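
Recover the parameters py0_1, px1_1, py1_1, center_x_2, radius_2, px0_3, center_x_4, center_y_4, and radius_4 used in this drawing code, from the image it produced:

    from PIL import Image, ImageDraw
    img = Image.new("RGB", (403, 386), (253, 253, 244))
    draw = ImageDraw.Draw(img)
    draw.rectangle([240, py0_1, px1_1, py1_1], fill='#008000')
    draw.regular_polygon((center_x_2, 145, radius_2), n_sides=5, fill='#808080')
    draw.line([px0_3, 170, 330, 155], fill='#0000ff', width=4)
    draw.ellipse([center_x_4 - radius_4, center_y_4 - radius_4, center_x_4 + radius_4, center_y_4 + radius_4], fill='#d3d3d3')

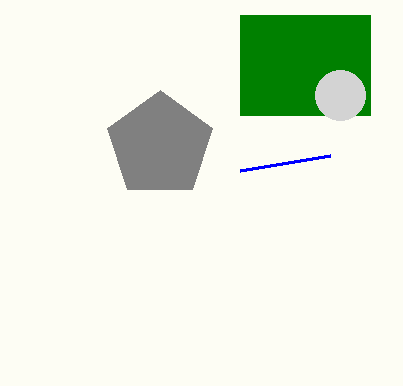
py0_1 = 15
px1_1 = 370
py1_1 = 115
center_x_2 = 160
radius_2 = 55
px0_3 = 240
center_x_4 = 340
center_y_4 = 95
radius_4 = 25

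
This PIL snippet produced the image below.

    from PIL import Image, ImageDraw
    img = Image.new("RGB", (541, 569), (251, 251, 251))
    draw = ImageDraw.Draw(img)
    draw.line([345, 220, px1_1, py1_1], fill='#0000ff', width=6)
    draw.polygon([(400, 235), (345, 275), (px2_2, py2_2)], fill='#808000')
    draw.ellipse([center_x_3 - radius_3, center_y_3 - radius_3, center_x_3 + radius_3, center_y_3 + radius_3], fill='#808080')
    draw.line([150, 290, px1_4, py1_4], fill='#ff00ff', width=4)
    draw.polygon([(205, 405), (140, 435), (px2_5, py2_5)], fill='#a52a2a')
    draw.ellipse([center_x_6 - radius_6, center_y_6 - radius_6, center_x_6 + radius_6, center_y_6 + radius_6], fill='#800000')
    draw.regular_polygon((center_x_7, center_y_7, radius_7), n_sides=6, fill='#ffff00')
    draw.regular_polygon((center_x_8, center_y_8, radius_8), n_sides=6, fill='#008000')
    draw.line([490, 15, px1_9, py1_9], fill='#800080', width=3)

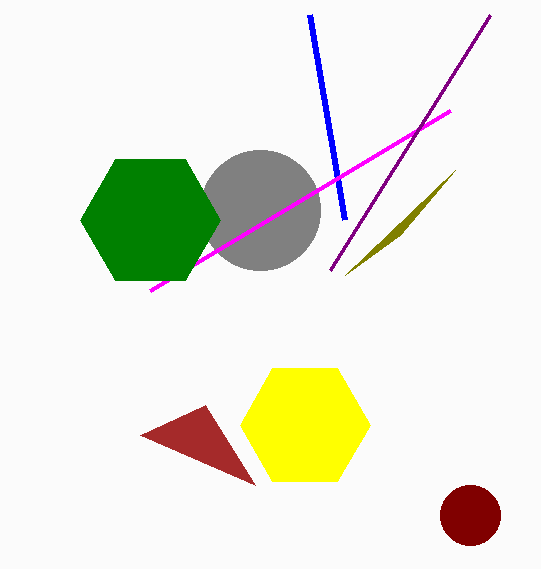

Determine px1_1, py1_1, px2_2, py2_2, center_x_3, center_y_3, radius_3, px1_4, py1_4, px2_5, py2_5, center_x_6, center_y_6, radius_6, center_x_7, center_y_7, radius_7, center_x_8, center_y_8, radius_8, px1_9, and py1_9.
px1_1 = 310
py1_1 = 15
px2_2 = 455
py2_2 = 170
center_x_3 = 260
center_y_3 = 210
radius_3 = 60
px1_4 = 450
py1_4 = 110
px2_5 = 255
py2_5 = 485
center_x_6 = 470
center_y_6 = 515
radius_6 = 30
center_x_7 = 305
center_y_7 = 425
radius_7 = 65
center_x_8 = 150
center_y_8 = 220
radius_8 = 70
px1_9 = 330
py1_9 = 270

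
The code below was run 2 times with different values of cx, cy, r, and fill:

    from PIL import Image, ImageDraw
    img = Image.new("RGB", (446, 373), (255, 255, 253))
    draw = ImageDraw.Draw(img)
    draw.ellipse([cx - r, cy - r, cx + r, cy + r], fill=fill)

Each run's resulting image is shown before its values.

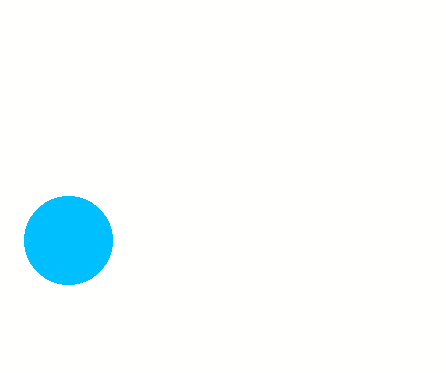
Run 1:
cx = 68
cy = 240
r = 44
fill = 'deepskyblue'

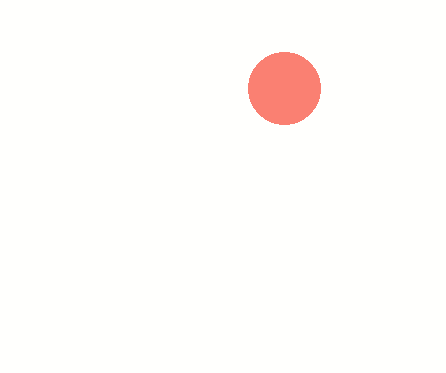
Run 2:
cx = 284, cy = 88, r = 36, fill = 'salmon'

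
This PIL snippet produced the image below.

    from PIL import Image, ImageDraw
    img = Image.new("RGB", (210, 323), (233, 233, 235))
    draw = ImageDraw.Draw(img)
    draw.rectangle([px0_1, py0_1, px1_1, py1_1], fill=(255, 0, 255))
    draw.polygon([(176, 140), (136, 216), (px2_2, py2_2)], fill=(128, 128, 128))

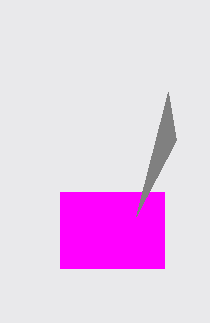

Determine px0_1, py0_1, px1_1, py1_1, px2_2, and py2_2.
px0_1 = 60, py0_1 = 192, px1_1 = 164, py1_1 = 268, px2_2 = 168, py2_2 = 92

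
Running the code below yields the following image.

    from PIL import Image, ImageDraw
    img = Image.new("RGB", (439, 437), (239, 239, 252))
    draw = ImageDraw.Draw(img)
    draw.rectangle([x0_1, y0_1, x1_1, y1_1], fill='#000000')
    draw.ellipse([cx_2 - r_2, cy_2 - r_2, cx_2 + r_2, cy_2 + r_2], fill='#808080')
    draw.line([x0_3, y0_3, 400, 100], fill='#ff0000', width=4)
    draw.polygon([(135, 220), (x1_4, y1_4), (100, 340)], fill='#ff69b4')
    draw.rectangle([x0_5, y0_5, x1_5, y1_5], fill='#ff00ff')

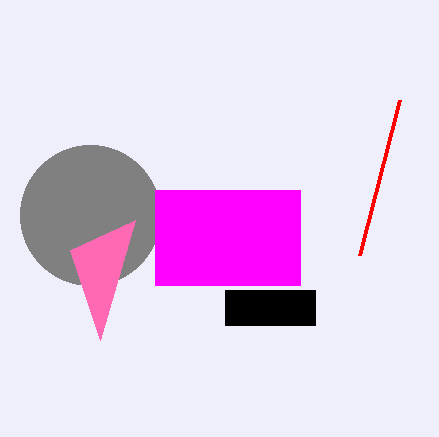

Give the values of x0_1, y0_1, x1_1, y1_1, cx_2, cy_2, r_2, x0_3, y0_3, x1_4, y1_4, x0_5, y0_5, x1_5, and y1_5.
x0_1 = 225
y0_1 = 290
x1_1 = 315
y1_1 = 325
cx_2 = 90
cy_2 = 215
r_2 = 70
x0_3 = 360
y0_3 = 255
x1_4 = 70
y1_4 = 250
x0_5 = 155
y0_5 = 190
x1_5 = 300
y1_5 = 285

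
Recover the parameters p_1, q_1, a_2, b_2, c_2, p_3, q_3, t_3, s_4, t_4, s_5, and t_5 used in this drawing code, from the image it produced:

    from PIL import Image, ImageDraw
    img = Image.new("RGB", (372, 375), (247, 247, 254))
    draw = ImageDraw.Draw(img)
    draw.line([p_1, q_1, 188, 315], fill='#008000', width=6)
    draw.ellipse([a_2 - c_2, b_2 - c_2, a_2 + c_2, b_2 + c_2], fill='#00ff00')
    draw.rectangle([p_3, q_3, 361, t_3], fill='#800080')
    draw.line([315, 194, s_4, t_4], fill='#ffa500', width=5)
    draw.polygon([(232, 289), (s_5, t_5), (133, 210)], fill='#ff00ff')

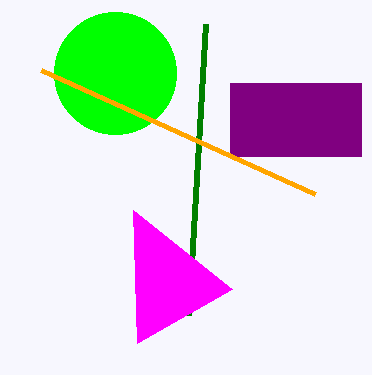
p_1 = 205, q_1 = 24, a_2 = 115, b_2 = 73, c_2 = 61, p_3 = 230, q_3 = 83, t_3 = 156, s_4 = 41, t_4 = 70, s_5 = 137, t_5 = 343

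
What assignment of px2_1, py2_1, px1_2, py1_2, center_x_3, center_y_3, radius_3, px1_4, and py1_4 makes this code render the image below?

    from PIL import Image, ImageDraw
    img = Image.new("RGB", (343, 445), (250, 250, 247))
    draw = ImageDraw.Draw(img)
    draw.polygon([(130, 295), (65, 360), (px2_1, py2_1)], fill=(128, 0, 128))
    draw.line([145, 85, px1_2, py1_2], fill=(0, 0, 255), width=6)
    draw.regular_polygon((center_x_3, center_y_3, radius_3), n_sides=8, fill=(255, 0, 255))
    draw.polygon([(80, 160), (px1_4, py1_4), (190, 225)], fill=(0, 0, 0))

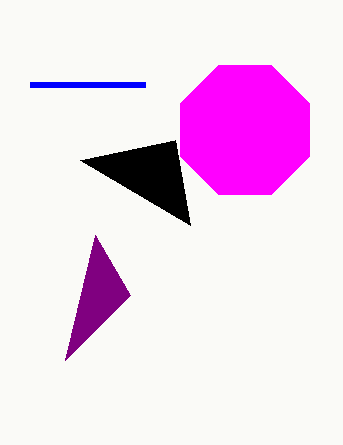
px2_1 = 95
py2_1 = 235
px1_2 = 30
py1_2 = 85
center_x_3 = 245
center_y_3 = 130
radius_3 = 70
px1_4 = 175
py1_4 = 140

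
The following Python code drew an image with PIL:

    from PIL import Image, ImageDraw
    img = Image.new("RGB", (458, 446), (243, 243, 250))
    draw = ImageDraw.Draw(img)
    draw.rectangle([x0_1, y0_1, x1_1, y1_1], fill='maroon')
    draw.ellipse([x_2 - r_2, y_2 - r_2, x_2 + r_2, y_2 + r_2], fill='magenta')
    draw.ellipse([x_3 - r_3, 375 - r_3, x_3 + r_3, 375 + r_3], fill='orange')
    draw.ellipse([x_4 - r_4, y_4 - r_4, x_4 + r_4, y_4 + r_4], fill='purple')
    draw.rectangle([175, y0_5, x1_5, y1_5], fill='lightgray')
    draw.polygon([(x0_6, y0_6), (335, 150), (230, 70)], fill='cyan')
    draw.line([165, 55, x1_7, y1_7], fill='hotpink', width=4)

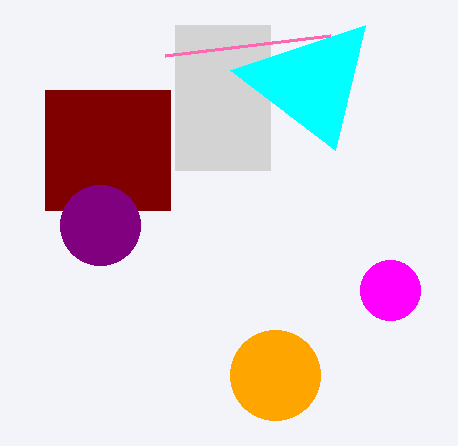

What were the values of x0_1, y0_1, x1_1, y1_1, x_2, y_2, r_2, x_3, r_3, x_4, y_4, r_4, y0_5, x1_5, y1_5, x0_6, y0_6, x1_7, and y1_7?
x0_1 = 45, y0_1 = 90, x1_1 = 170, y1_1 = 210, x_2 = 390, y_2 = 290, r_2 = 30, x_3 = 275, r_3 = 45, x_4 = 100, y_4 = 225, r_4 = 40, y0_5 = 25, x1_5 = 270, y1_5 = 170, x0_6 = 365, y0_6 = 25, x1_7 = 330, y1_7 = 35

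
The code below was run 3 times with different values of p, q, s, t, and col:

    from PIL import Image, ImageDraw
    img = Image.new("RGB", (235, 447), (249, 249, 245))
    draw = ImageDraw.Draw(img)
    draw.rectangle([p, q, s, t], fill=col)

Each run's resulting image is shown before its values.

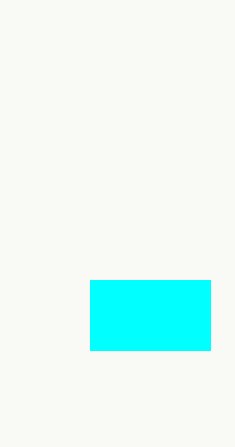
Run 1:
p = 90; q = 280; s = 210; t = 350; col = 'cyan'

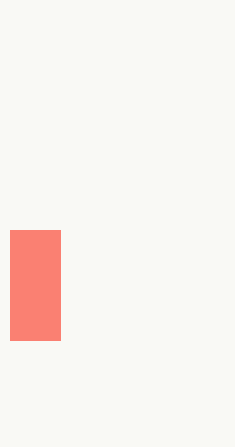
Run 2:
p = 10, q = 230, s = 60, t = 340, col = 'salmon'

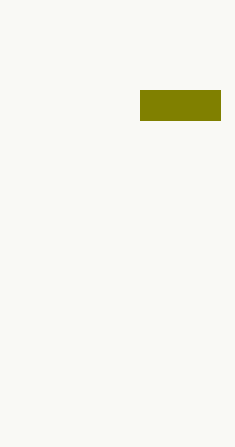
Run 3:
p = 140
q = 90
s = 220
t = 120
col = 'olive'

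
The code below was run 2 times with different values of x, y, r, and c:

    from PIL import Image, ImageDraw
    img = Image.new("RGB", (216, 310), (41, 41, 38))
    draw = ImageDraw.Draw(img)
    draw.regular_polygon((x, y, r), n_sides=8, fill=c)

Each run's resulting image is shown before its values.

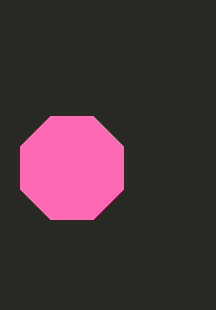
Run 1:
x = 72; y = 168; r = 56; c = 'hotpink'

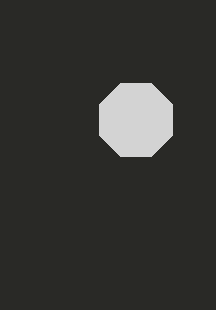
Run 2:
x = 136
y = 120
r = 40
c = 'lightgray'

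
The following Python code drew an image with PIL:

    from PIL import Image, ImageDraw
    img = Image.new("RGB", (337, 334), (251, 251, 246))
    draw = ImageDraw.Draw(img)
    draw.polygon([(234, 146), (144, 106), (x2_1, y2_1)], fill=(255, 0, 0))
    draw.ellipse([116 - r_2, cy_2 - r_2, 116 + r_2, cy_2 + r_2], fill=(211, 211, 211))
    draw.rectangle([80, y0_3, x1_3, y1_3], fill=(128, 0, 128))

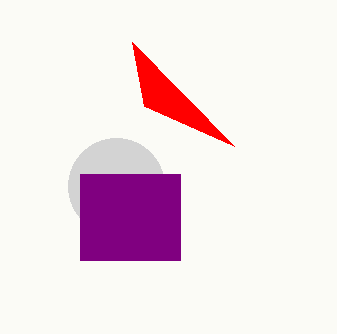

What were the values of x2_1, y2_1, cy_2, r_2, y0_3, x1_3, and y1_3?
x2_1 = 132; y2_1 = 42; cy_2 = 186; r_2 = 48; y0_3 = 174; x1_3 = 180; y1_3 = 260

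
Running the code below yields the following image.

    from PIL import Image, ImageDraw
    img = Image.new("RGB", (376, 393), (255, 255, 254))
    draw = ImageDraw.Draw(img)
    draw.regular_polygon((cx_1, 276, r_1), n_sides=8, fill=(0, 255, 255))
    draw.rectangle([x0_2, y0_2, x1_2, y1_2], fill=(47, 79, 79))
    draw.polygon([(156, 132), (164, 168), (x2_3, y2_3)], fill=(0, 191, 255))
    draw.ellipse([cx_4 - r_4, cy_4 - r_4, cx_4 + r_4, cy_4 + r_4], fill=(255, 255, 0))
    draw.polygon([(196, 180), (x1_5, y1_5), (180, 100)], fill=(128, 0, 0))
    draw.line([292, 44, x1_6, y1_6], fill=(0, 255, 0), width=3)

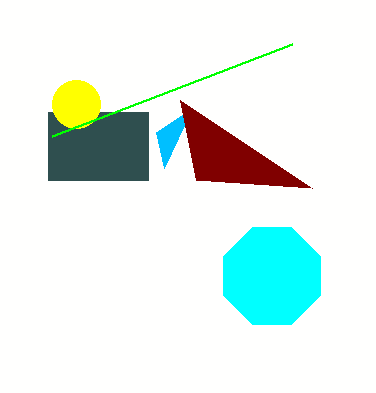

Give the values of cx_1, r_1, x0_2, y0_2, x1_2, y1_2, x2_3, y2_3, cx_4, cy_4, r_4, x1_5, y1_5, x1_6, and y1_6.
cx_1 = 272, r_1 = 52, x0_2 = 48, y0_2 = 112, x1_2 = 148, y1_2 = 180, x2_3 = 192, y2_3 = 108, cx_4 = 76, cy_4 = 104, r_4 = 24, x1_5 = 312, y1_5 = 188, x1_6 = 52, y1_6 = 136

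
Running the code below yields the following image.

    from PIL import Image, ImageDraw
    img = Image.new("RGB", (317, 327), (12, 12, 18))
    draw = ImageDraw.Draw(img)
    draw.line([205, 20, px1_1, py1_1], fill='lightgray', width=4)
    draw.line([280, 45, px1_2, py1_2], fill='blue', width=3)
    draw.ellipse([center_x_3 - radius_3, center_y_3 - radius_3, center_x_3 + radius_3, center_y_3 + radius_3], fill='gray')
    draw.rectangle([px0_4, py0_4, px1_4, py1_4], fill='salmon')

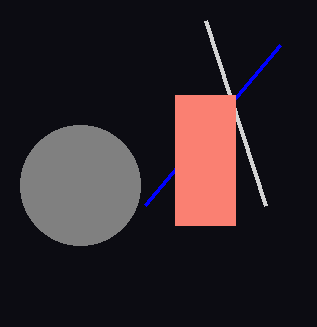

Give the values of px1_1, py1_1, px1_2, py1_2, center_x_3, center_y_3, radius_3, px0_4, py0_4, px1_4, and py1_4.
px1_1 = 265
py1_1 = 205
px1_2 = 145
py1_2 = 205
center_x_3 = 80
center_y_3 = 185
radius_3 = 60
px0_4 = 175
py0_4 = 95
px1_4 = 235
py1_4 = 225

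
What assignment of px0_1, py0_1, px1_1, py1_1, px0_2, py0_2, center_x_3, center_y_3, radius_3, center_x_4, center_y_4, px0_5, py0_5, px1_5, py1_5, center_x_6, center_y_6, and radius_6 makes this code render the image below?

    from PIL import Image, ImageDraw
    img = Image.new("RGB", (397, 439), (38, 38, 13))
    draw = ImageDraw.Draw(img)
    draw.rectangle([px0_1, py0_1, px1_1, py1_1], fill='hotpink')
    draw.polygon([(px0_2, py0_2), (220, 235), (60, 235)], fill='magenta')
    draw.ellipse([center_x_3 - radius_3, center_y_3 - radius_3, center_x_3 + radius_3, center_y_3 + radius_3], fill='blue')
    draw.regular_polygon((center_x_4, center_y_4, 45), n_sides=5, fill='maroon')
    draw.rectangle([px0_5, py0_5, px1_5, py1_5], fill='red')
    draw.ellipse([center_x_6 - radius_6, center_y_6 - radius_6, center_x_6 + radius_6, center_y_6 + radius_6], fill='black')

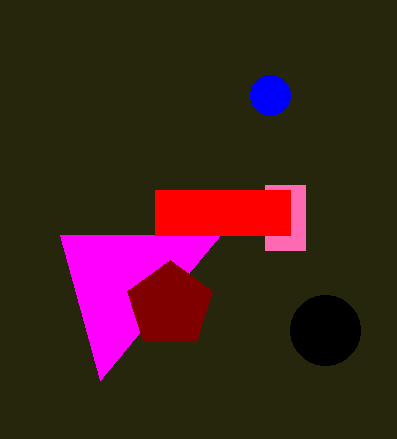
px0_1 = 265
py0_1 = 185
px1_1 = 305
py1_1 = 250
px0_2 = 100
py0_2 = 380
center_x_3 = 270
center_y_3 = 95
radius_3 = 20
center_x_4 = 170
center_y_4 = 305
px0_5 = 155
py0_5 = 190
px1_5 = 290
py1_5 = 235
center_x_6 = 325
center_y_6 = 330
radius_6 = 35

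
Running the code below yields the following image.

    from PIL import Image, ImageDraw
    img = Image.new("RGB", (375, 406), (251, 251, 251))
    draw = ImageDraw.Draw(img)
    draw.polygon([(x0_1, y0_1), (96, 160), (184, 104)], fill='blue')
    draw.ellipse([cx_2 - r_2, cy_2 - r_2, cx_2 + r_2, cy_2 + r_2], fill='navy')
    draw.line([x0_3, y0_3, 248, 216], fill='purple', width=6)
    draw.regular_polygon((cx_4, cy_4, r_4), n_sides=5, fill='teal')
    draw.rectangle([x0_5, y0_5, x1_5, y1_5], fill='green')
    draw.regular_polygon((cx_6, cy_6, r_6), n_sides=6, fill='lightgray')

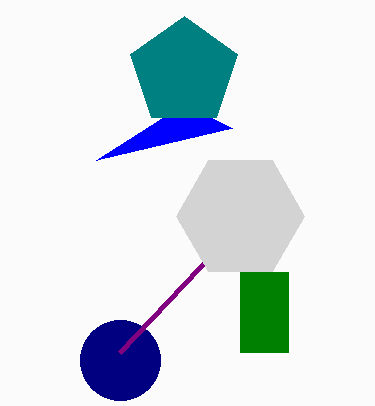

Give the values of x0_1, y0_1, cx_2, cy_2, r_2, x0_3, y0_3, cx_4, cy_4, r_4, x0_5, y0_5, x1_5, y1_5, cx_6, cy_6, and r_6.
x0_1 = 232
y0_1 = 128
cx_2 = 120
cy_2 = 360
r_2 = 40
x0_3 = 120
y0_3 = 352
cx_4 = 184
cy_4 = 72
r_4 = 56
x0_5 = 240
y0_5 = 272
x1_5 = 288
y1_5 = 352
cx_6 = 240
cy_6 = 216
r_6 = 64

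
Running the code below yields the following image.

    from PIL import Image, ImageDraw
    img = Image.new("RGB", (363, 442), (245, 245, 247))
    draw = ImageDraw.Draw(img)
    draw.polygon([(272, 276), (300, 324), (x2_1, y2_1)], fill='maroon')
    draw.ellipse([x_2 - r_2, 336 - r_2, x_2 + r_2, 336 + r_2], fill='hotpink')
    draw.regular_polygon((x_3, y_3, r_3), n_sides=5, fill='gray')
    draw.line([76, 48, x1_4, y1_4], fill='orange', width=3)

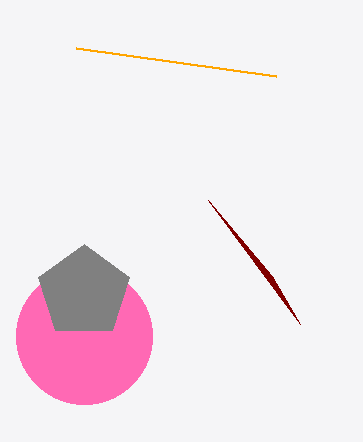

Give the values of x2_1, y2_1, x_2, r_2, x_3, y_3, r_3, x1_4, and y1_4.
x2_1 = 208; y2_1 = 200; x_2 = 84; r_2 = 68; x_3 = 84; y_3 = 292; r_3 = 48; x1_4 = 276; y1_4 = 76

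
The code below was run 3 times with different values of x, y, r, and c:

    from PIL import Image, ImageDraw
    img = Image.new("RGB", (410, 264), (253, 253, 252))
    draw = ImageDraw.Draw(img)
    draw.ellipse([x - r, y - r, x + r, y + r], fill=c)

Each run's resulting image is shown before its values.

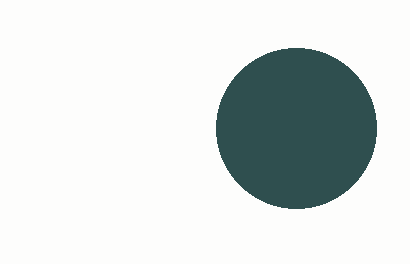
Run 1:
x = 296
y = 128
r = 80
c = 'darkslategray'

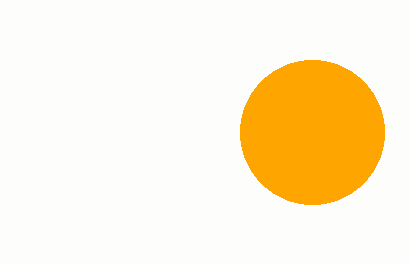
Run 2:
x = 312
y = 132
r = 72
c = 'orange'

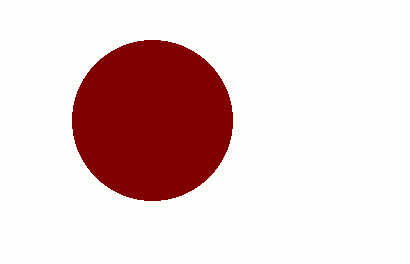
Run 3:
x = 152
y = 120
r = 80
c = 'maroon'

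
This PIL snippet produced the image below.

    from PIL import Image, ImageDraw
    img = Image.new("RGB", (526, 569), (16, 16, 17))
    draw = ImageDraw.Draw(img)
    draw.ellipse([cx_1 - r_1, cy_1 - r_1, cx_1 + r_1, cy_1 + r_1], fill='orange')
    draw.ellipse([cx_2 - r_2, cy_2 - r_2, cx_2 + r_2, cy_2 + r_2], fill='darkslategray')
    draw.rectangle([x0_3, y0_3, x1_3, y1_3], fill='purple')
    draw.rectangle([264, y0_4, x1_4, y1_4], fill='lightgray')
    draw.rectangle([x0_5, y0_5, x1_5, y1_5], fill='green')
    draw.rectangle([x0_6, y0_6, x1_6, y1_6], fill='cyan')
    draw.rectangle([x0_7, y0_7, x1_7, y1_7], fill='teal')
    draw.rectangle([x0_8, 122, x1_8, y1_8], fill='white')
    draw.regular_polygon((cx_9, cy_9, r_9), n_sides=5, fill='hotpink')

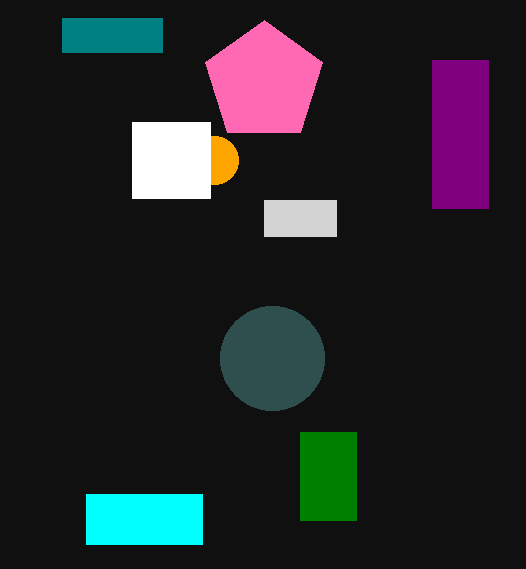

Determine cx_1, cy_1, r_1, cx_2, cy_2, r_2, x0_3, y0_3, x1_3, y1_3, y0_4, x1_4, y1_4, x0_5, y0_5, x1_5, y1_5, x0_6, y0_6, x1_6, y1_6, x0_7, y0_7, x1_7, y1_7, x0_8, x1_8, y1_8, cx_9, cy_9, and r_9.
cx_1 = 214, cy_1 = 160, r_1 = 24, cx_2 = 272, cy_2 = 358, r_2 = 52, x0_3 = 432, y0_3 = 60, x1_3 = 488, y1_3 = 208, y0_4 = 200, x1_4 = 336, y1_4 = 236, x0_5 = 300, y0_5 = 432, x1_5 = 356, y1_5 = 520, x0_6 = 86, y0_6 = 494, x1_6 = 202, y1_6 = 544, x0_7 = 62, y0_7 = 18, x1_7 = 162, y1_7 = 52, x0_8 = 132, x1_8 = 210, y1_8 = 198, cx_9 = 264, cy_9 = 82, r_9 = 62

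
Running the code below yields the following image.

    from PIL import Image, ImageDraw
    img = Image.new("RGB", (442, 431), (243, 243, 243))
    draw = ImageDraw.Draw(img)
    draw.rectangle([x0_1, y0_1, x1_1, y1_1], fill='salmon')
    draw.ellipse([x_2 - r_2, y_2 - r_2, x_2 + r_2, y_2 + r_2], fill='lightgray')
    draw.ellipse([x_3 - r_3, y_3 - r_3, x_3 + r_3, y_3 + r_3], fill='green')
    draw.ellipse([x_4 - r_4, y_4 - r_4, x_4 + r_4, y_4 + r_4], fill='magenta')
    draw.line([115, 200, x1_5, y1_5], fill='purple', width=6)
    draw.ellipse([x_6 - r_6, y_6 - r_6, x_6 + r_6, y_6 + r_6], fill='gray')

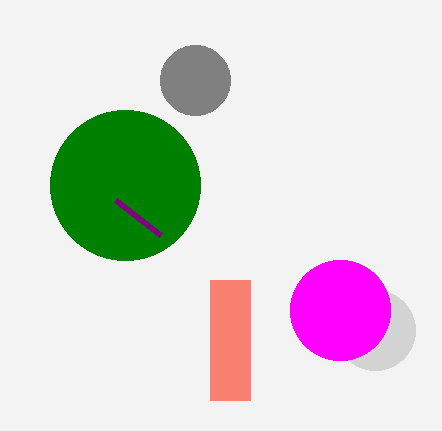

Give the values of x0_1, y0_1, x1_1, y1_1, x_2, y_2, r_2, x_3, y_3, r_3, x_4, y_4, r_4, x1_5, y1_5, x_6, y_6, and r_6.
x0_1 = 210, y0_1 = 280, x1_1 = 250, y1_1 = 400, x_2 = 375, y_2 = 330, r_2 = 40, x_3 = 125, y_3 = 185, r_3 = 75, x_4 = 340, y_4 = 310, r_4 = 50, x1_5 = 160, y1_5 = 235, x_6 = 195, y_6 = 80, r_6 = 35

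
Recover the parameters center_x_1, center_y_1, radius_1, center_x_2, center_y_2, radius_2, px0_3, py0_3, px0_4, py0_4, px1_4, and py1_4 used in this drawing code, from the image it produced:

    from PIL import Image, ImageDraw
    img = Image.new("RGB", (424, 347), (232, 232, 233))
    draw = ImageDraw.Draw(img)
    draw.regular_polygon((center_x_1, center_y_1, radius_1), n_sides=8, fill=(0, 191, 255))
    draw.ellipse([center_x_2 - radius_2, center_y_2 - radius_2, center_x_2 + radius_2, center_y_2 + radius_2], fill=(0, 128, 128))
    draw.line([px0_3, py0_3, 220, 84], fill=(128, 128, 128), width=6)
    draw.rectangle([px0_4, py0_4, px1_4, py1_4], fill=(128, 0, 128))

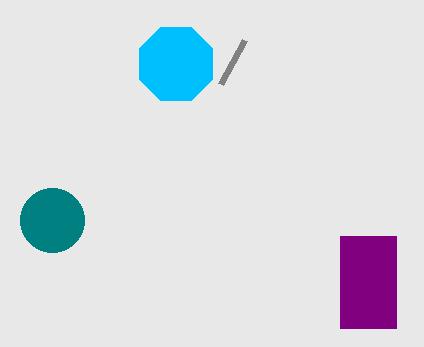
center_x_1 = 176
center_y_1 = 64
radius_1 = 40
center_x_2 = 52
center_y_2 = 220
radius_2 = 32
px0_3 = 244
py0_3 = 40
px0_4 = 340
py0_4 = 236
px1_4 = 396
py1_4 = 328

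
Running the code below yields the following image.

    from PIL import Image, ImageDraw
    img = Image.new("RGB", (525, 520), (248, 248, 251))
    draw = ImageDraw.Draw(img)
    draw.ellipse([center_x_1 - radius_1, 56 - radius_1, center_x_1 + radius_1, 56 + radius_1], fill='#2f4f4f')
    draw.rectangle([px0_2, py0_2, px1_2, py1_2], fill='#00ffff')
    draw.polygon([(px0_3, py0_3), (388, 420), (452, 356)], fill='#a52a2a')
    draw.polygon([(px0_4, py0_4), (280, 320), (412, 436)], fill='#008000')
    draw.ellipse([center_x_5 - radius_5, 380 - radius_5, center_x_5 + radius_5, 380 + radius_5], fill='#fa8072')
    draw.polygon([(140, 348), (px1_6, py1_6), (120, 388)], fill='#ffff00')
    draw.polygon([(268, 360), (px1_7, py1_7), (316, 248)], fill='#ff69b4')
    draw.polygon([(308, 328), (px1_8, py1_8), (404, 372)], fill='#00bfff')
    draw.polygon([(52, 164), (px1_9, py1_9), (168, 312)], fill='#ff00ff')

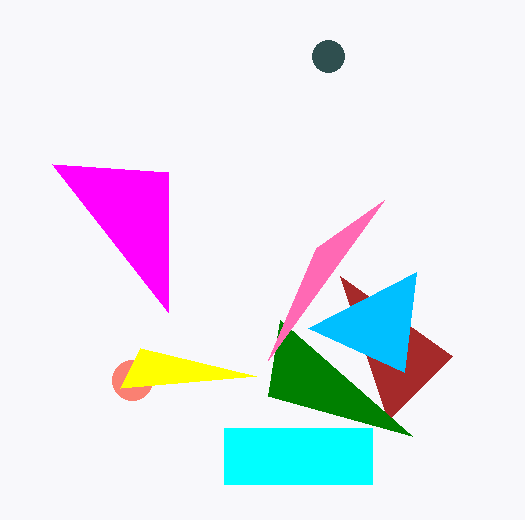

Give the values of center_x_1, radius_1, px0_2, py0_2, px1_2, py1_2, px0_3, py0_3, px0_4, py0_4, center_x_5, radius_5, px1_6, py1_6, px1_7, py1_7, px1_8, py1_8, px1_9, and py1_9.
center_x_1 = 328
radius_1 = 16
px0_2 = 224
py0_2 = 428
px1_2 = 372
py1_2 = 484
px0_3 = 340
py0_3 = 276
px0_4 = 268
py0_4 = 396
center_x_5 = 132
radius_5 = 20
px1_6 = 256
py1_6 = 376
px1_7 = 384
py1_7 = 200
px1_8 = 416
py1_8 = 272
px1_9 = 168
py1_9 = 172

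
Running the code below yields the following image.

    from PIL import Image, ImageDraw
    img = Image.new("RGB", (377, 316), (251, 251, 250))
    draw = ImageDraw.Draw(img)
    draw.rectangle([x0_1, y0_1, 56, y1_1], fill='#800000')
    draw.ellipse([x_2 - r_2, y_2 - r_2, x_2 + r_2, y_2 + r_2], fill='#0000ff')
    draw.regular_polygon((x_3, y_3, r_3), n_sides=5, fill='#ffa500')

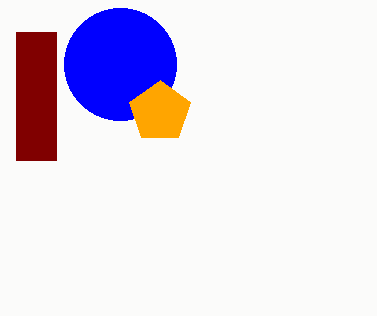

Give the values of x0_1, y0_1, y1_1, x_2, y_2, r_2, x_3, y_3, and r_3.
x0_1 = 16
y0_1 = 32
y1_1 = 160
x_2 = 120
y_2 = 64
r_2 = 56
x_3 = 160
y_3 = 112
r_3 = 32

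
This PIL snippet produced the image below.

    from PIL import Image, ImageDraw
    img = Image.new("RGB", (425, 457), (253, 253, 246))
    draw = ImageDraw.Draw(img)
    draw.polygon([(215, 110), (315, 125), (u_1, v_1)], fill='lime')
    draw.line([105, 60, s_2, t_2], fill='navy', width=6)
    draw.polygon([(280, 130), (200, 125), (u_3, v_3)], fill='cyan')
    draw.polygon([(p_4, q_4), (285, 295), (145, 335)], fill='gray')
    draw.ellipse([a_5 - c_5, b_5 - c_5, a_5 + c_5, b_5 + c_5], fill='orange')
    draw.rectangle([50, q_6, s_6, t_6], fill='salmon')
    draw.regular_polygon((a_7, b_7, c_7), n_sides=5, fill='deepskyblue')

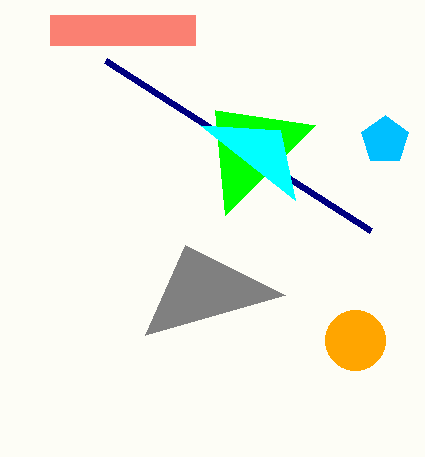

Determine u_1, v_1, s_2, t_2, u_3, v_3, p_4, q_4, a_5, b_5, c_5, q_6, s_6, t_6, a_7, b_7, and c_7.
u_1 = 225; v_1 = 215; s_2 = 370; t_2 = 230; u_3 = 295; v_3 = 200; p_4 = 185; q_4 = 245; a_5 = 355; b_5 = 340; c_5 = 30; q_6 = 15; s_6 = 195; t_6 = 45; a_7 = 385; b_7 = 140; c_7 = 25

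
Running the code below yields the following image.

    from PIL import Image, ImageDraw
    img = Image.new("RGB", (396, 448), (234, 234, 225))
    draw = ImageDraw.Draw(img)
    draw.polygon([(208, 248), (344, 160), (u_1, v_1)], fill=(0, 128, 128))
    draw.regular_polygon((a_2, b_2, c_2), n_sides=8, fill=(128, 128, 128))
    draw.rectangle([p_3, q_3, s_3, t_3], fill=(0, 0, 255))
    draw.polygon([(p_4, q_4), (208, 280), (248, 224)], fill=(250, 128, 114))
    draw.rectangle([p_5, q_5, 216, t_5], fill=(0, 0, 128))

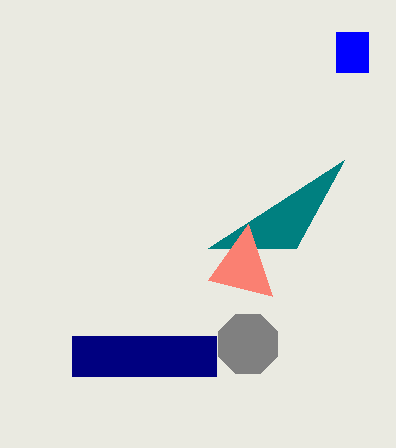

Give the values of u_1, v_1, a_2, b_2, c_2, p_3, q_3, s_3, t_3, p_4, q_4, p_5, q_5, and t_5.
u_1 = 296; v_1 = 248; a_2 = 248; b_2 = 344; c_2 = 32; p_3 = 336; q_3 = 32; s_3 = 368; t_3 = 72; p_4 = 272; q_4 = 296; p_5 = 72; q_5 = 336; t_5 = 376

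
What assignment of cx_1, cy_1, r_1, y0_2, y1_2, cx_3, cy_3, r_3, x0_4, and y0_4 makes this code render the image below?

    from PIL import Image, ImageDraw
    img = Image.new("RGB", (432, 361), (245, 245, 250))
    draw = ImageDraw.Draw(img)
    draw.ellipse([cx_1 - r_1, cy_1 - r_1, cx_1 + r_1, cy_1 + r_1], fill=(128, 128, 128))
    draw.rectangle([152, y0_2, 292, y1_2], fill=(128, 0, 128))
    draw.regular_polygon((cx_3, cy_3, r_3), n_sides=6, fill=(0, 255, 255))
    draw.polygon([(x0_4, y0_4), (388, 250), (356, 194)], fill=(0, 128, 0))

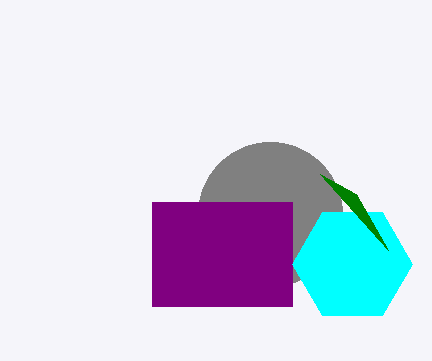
cx_1 = 270; cy_1 = 214; r_1 = 72; y0_2 = 202; y1_2 = 306; cx_3 = 352; cy_3 = 264; r_3 = 60; x0_4 = 320; y0_4 = 174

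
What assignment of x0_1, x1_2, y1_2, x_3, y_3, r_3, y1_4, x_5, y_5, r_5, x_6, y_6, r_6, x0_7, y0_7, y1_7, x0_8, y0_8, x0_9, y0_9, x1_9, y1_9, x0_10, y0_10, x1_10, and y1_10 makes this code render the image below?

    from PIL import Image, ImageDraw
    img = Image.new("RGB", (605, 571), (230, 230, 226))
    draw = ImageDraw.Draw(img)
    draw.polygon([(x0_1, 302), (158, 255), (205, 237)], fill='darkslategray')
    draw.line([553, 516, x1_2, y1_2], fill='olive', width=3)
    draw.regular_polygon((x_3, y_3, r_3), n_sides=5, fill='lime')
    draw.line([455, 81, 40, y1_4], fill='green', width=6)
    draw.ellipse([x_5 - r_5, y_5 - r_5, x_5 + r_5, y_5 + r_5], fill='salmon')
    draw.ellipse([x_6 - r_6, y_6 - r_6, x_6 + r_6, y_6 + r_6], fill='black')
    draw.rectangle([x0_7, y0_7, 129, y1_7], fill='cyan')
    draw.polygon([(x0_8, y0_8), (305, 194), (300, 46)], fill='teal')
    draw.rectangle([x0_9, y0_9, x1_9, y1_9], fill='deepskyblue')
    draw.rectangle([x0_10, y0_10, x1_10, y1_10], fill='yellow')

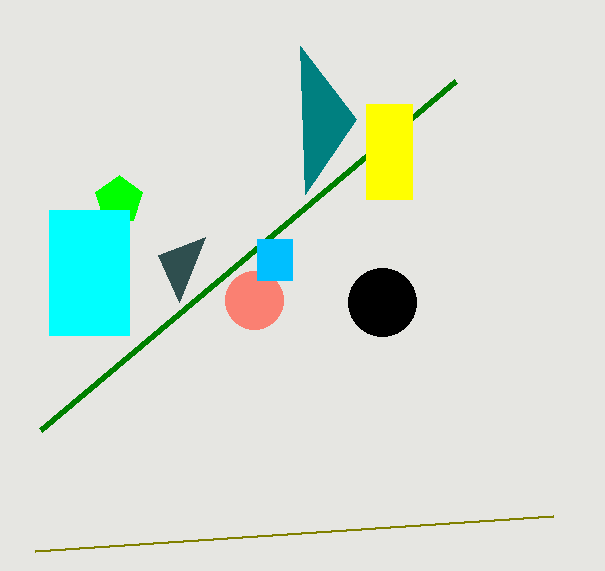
x0_1 = 179; x1_2 = 35; y1_2 = 551; x_3 = 119; y_3 = 200; r_3 = 25; y1_4 = 430; x_5 = 254; y_5 = 300; r_5 = 29; x_6 = 382; y_6 = 302; r_6 = 34; x0_7 = 49; y0_7 = 210; y1_7 = 335; x0_8 = 356; y0_8 = 119; x0_9 = 257; y0_9 = 239; x1_9 = 292; y1_9 = 280; x0_10 = 366; y0_10 = 104; x1_10 = 412; y1_10 = 199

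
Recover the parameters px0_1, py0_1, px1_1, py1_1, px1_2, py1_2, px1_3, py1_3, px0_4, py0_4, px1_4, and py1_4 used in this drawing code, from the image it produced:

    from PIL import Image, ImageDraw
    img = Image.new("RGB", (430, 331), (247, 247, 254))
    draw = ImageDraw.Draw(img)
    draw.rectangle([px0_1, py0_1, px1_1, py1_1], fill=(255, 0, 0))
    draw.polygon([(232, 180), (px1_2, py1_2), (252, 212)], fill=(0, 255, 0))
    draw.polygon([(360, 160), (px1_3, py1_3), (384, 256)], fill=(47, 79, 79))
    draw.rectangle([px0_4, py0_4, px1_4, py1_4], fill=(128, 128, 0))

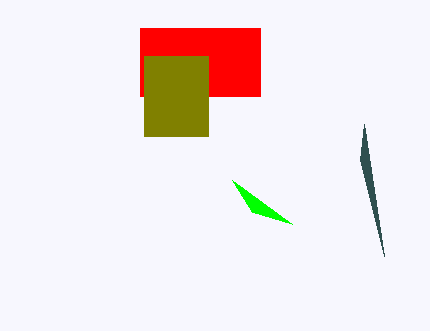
px0_1 = 140, py0_1 = 28, px1_1 = 260, py1_1 = 96, px1_2 = 292, py1_2 = 224, px1_3 = 364, py1_3 = 124, px0_4 = 144, py0_4 = 56, px1_4 = 208, py1_4 = 136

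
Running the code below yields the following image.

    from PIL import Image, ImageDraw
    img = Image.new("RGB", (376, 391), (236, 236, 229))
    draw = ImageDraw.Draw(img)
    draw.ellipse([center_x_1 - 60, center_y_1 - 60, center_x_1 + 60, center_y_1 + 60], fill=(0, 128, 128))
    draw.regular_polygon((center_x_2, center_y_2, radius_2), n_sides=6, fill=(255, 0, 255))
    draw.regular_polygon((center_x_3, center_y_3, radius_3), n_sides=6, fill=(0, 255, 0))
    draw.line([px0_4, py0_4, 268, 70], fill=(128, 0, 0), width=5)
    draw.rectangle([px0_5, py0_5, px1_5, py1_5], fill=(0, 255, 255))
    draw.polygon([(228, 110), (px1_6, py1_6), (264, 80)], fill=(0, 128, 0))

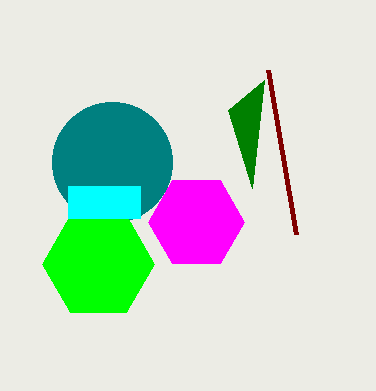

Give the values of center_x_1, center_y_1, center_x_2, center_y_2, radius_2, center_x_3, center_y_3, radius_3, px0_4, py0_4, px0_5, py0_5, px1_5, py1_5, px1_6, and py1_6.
center_x_1 = 112
center_y_1 = 162
center_x_2 = 196
center_y_2 = 222
radius_2 = 48
center_x_3 = 98
center_y_3 = 264
radius_3 = 56
px0_4 = 296
py0_4 = 234
px0_5 = 68
py0_5 = 186
px1_5 = 140
py1_5 = 218
px1_6 = 252
py1_6 = 188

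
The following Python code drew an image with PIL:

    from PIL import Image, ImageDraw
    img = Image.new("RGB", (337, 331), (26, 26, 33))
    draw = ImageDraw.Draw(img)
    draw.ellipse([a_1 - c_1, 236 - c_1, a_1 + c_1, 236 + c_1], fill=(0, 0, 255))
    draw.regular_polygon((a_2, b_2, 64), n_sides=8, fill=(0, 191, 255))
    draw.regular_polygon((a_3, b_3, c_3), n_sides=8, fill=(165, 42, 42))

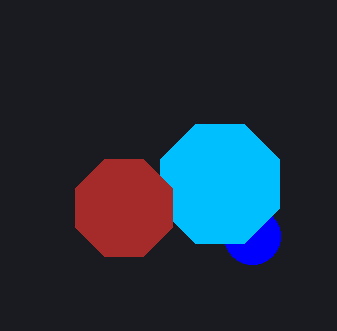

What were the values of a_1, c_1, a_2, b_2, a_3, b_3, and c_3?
a_1 = 252, c_1 = 28, a_2 = 220, b_2 = 184, a_3 = 124, b_3 = 208, c_3 = 52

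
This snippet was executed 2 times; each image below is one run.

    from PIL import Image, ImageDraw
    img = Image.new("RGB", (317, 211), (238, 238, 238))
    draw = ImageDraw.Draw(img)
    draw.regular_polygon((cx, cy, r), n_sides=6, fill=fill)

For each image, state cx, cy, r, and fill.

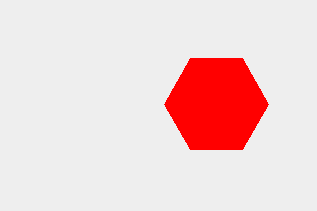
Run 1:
cx = 216; cy = 104; r = 52; fill = 'red'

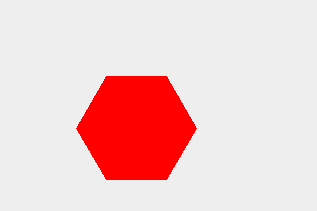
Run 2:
cx = 136
cy = 128
r = 60
fill = 'red'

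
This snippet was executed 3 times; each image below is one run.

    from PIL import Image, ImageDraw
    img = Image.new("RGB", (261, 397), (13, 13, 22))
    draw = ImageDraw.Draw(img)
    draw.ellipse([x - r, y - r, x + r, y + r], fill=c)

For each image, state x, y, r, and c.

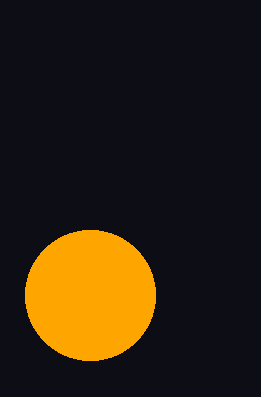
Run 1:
x = 90, y = 295, r = 65, c = 'orange'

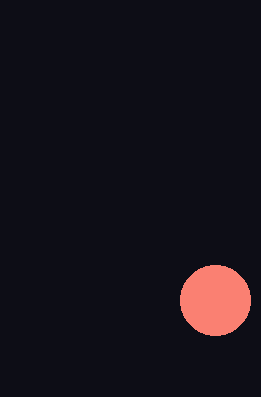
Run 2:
x = 215; y = 300; r = 35; c = 'salmon'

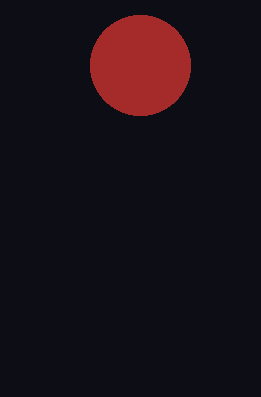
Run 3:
x = 140
y = 65
r = 50
c = 'brown'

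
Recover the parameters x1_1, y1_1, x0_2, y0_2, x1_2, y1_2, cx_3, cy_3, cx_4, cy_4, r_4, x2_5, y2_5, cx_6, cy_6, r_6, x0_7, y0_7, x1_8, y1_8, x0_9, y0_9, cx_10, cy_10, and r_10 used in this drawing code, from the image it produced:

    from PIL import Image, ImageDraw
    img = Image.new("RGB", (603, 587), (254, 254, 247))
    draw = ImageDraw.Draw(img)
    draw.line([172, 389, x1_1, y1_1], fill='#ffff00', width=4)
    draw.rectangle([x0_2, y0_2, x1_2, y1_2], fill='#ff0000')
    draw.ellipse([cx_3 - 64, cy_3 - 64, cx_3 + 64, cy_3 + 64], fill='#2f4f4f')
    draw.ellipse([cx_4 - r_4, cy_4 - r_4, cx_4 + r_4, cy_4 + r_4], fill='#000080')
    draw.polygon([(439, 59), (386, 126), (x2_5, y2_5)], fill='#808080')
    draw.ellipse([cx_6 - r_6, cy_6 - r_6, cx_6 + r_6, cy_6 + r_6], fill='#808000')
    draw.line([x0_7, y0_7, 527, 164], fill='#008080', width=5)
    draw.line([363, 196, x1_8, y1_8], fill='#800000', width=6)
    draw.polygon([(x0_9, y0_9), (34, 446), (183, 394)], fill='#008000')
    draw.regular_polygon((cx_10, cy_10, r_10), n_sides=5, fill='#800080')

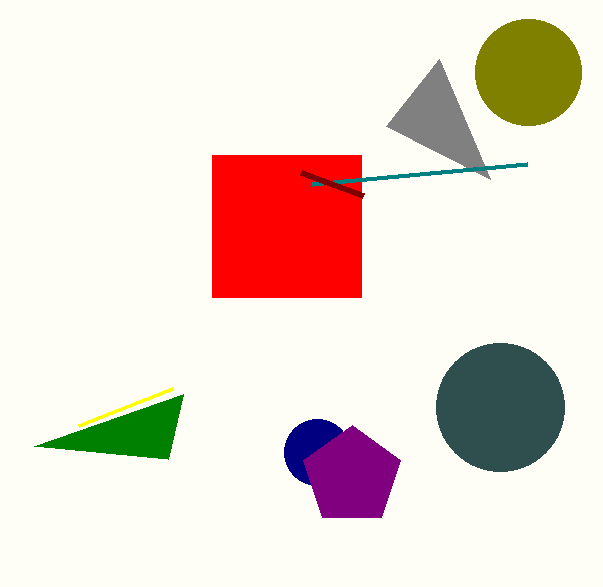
x1_1 = 78; y1_1 = 426; x0_2 = 212; y0_2 = 155; x1_2 = 361; y1_2 = 297; cx_3 = 500; cy_3 = 407; cx_4 = 317; cy_4 = 452; r_4 = 33; x2_5 = 490; y2_5 = 179; cx_6 = 528; cy_6 = 72; r_6 = 53; x0_7 = 312; y0_7 = 184; x1_8 = 301; y1_8 = 173; x0_9 = 168; y0_9 = 459; cx_10 = 352; cy_10 = 476; r_10 = 51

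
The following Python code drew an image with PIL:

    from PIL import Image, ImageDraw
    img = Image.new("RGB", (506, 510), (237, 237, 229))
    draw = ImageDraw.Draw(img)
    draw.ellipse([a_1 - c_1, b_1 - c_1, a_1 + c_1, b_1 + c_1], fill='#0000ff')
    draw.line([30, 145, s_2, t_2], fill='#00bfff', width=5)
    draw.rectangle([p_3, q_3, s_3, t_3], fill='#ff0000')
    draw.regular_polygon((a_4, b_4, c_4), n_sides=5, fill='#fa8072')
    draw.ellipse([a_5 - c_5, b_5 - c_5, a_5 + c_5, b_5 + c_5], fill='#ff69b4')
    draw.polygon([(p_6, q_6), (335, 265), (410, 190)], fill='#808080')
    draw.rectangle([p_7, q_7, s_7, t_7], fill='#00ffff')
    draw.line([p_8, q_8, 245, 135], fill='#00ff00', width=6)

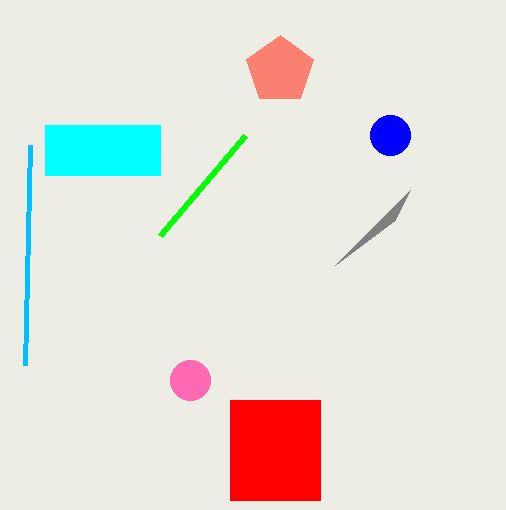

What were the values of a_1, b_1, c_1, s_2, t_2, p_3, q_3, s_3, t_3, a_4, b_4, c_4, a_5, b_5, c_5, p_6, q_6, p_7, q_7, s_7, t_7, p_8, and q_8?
a_1 = 390; b_1 = 135; c_1 = 20; s_2 = 25; t_2 = 365; p_3 = 230; q_3 = 400; s_3 = 320; t_3 = 500; a_4 = 280; b_4 = 70; c_4 = 35; a_5 = 190; b_5 = 380; c_5 = 20; p_6 = 395; q_6 = 220; p_7 = 45; q_7 = 125; s_7 = 160; t_7 = 175; p_8 = 160; q_8 = 235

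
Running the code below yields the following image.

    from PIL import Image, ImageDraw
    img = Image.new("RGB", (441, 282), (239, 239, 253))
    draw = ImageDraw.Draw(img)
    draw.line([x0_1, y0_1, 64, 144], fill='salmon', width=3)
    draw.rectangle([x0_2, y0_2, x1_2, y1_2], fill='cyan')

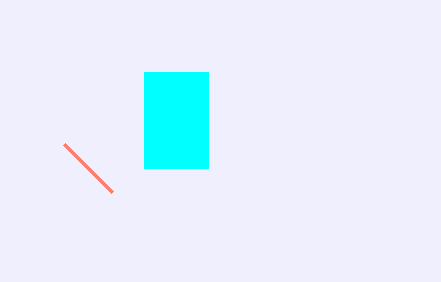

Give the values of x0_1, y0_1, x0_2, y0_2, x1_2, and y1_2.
x0_1 = 112; y0_1 = 192; x0_2 = 144; y0_2 = 72; x1_2 = 208; y1_2 = 168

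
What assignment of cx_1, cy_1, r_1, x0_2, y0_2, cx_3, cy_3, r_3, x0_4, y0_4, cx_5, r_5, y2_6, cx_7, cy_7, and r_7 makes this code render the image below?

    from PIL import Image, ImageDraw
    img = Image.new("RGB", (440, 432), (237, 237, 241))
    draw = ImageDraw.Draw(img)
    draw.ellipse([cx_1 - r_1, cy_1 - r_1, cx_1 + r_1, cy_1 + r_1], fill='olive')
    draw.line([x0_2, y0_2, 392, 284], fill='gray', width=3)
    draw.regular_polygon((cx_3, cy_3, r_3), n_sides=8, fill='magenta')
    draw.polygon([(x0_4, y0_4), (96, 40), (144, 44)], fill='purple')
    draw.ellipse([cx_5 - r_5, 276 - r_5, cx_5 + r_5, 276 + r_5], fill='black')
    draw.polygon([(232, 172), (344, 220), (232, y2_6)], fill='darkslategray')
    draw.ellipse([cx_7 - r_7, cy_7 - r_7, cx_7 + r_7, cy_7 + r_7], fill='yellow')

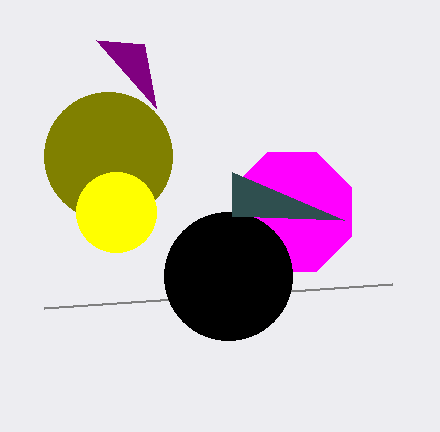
cx_1 = 108; cy_1 = 156; r_1 = 64; x0_2 = 44; y0_2 = 308; cx_3 = 292; cy_3 = 212; r_3 = 64; x0_4 = 156; y0_4 = 108; cx_5 = 228; r_5 = 64; y2_6 = 216; cx_7 = 116; cy_7 = 212; r_7 = 40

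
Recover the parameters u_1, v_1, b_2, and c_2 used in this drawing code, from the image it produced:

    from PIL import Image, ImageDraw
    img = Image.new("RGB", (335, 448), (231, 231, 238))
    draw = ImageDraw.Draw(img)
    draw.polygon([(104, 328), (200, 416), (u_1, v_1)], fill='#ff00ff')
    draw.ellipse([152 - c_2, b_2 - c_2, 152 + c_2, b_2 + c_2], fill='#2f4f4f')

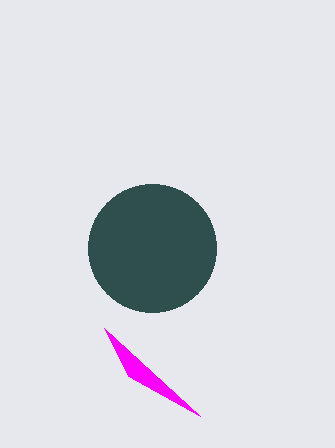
u_1 = 128
v_1 = 376
b_2 = 248
c_2 = 64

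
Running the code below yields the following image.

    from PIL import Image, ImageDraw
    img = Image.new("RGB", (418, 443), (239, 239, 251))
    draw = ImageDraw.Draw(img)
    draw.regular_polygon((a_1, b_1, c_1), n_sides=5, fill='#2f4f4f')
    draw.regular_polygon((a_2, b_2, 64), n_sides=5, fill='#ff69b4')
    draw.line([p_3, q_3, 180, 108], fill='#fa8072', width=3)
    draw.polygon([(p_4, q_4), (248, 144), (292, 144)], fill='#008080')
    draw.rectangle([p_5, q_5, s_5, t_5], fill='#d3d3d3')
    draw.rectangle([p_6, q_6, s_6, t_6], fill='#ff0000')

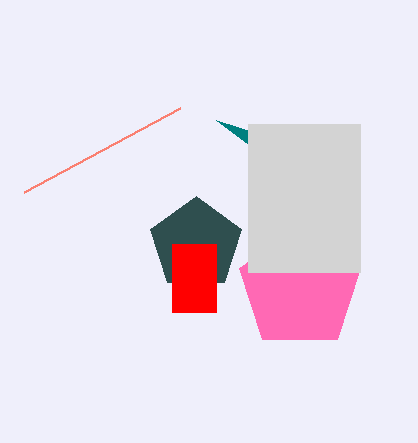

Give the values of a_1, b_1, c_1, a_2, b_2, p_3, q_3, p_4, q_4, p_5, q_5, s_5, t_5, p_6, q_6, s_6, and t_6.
a_1 = 196
b_1 = 244
c_1 = 48
a_2 = 300
b_2 = 288
p_3 = 24
q_3 = 192
p_4 = 216
q_4 = 120
p_5 = 248
q_5 = 124
s_5 = 360
t_5 = 272
p_6 = 172
q_6 = 244
s_6 = 216
t_6 = 312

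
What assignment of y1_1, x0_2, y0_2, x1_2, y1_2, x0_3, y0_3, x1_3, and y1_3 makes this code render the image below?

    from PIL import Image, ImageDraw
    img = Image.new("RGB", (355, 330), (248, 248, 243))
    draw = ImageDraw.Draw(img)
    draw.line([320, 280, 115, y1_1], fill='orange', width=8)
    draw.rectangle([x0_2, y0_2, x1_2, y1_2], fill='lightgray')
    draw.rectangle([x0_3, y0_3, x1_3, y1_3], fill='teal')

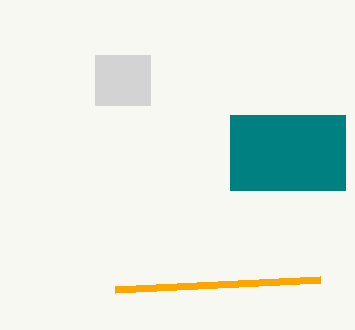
y1_1 = 290
x0_2 = 95
y0_2 = 55
x1_2 = 150
y1_2 = 105
x0_3 = 230
y0_3 = 115
x1_3 = 345
y1_3 = 190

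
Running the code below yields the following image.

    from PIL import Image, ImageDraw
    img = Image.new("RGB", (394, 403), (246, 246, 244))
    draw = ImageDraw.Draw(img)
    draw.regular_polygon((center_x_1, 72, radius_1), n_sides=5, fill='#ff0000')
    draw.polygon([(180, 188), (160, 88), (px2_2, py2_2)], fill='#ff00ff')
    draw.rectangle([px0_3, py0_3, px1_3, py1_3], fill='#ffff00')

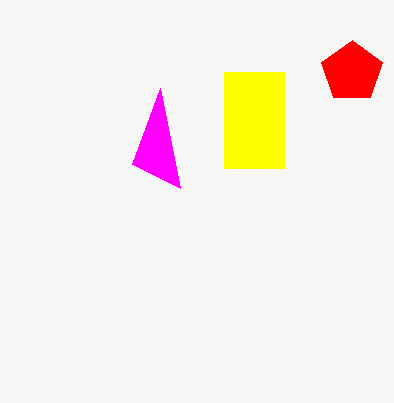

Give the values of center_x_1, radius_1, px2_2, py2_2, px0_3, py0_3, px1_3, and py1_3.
center_x_1 = 352, radius_1 = 32, px2_2 = 132, py2_2 = 164, px0_3 = 224, py0_3 = 72, px1_3 = 284, py1_3 = 168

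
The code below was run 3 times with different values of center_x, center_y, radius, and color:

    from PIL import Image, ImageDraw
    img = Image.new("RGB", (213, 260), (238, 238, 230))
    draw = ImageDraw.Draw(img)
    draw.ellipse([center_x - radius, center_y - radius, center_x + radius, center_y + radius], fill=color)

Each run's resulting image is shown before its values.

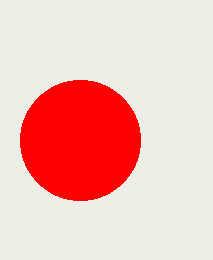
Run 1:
center_x = 80
center_y = 140
radius = 60
color = 'red'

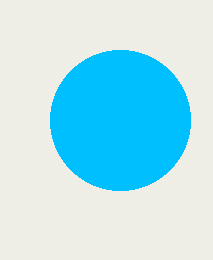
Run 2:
center_x = 120
center_y = 120
radius = 70
color = 'deepskyblue'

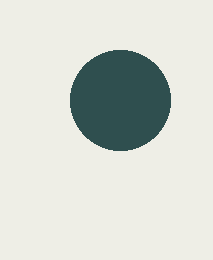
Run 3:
center_x = 120, center_y = 100, radius = 50, color = 'darkslategray'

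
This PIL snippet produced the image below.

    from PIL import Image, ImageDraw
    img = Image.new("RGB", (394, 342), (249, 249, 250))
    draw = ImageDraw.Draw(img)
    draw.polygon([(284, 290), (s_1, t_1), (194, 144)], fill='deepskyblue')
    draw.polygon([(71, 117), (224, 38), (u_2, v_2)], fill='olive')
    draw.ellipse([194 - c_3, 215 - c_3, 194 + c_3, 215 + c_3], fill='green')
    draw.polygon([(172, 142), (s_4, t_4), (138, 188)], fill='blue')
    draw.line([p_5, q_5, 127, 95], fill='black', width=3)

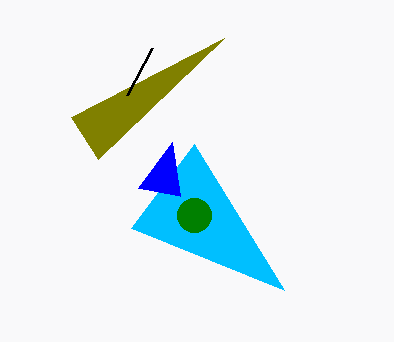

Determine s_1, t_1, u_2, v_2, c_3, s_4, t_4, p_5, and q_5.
s_1 = 131
t_1 = 228
u_2 = 98
v_2 = 159
c_3 = 17
s_4 = 180
t_4 = 196
p_5 = 152
q_5 = 48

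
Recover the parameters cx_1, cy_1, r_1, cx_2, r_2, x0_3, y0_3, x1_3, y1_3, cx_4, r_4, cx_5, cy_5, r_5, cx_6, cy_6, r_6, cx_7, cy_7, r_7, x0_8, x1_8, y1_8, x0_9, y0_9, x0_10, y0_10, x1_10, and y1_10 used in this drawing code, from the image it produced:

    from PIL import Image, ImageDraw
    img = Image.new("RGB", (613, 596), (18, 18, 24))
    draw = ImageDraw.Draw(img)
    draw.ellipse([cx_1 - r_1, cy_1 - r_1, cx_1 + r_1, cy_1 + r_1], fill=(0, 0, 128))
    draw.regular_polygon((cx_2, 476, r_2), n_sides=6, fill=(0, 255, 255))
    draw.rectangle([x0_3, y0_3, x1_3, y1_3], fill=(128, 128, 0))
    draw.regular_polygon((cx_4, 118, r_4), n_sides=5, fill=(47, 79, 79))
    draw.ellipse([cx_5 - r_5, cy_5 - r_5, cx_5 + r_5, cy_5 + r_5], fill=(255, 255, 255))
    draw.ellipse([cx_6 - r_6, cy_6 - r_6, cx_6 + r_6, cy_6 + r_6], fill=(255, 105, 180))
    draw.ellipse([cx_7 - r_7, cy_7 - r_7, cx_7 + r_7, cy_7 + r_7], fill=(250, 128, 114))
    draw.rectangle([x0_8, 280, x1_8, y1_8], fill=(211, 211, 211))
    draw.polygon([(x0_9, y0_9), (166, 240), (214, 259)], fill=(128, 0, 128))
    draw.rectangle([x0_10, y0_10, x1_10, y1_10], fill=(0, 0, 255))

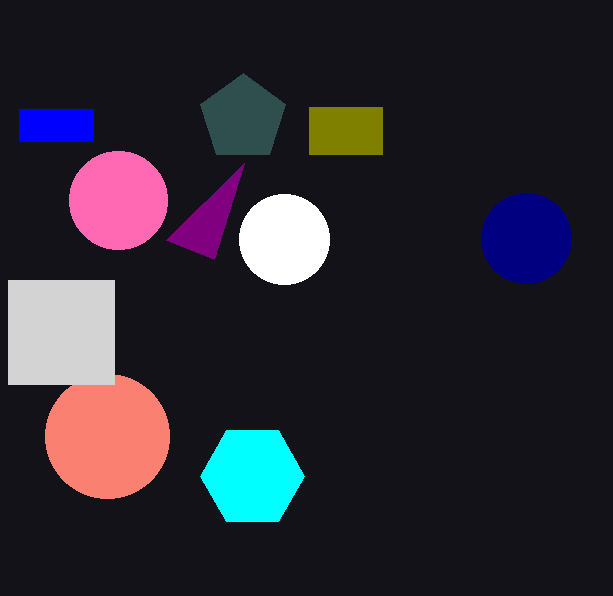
cx_1 = 526
cy_1 = 238
r_1 = 45
cx_2 = 252
r_2 = 52
x0_3 = 309
y0_3 = 107
x1_3 = 382
y1_3 = 154
cx_4 = 243
r_4 = 45
cx_5 = 284
cy_5 = 239
r_5 = 45
cx_6 = 118
cy_6 = 200
r_6 = 49
cx_7 = 107
cy_7 = 436
r_7 = 62
x0_8 = 8
x1_8 = 114
y1_8 = 384
x0_9 = 244
y0_9 = 163
x0_10 = 19
y0_10 = 109
x1_10 = 93
y1_10 = 141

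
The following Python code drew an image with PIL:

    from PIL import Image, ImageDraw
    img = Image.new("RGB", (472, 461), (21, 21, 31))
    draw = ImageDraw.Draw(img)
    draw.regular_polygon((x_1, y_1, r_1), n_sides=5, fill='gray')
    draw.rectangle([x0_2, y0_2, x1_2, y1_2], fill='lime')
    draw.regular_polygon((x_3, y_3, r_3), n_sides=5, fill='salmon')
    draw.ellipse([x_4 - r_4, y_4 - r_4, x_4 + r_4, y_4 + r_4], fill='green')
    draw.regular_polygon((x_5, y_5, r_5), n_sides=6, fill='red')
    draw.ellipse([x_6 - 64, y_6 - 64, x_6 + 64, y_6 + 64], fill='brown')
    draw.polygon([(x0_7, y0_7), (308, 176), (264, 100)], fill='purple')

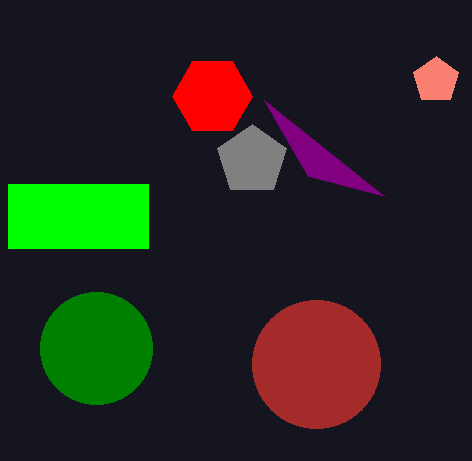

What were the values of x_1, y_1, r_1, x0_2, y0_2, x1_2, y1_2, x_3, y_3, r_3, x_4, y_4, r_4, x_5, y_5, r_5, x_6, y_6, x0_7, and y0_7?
x_1 = 252
y_1 = 160
r_1 = 36
x0_2 = 8
y0_2 = 184
x1_2 = 148
y1_2 = 248
x_3 = 436
y_3 = 80
r_3 = 24
x_4 = 96
y_4 = 348
r_4 = 56
x_5 = 212
y_5 = 96
r_5 = 40
x_6 = 316
y_6 = 364
x0_7 = 384
y0_7 = 196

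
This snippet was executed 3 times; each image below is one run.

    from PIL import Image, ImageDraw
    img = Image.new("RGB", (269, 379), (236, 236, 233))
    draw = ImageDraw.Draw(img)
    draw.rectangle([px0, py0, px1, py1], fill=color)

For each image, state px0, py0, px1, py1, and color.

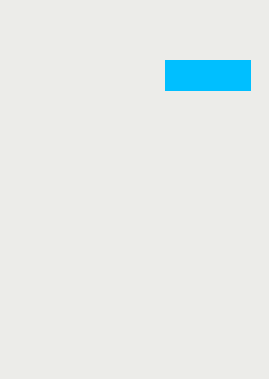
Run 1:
px0 = 165; py0 = 60; px1 = 250; py1 = 90; color = 'deepskyblue'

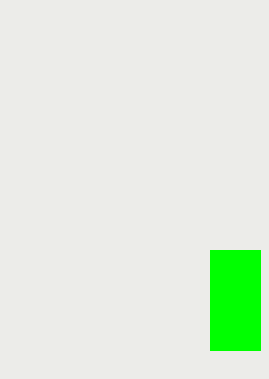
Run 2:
px0 = 210
py0 = 250
px1 = 260
py1 = 350
color = 'lime'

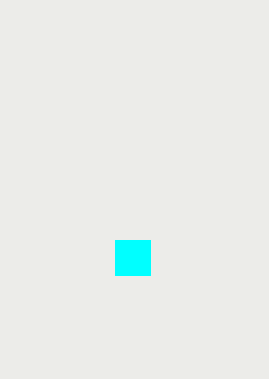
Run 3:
px0 = 115, py0 = 240, px1 = 150, py1 = 275, color = 'cyan'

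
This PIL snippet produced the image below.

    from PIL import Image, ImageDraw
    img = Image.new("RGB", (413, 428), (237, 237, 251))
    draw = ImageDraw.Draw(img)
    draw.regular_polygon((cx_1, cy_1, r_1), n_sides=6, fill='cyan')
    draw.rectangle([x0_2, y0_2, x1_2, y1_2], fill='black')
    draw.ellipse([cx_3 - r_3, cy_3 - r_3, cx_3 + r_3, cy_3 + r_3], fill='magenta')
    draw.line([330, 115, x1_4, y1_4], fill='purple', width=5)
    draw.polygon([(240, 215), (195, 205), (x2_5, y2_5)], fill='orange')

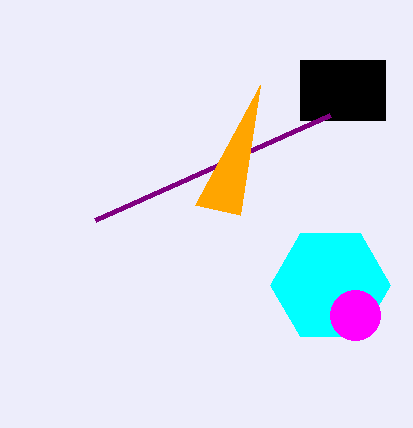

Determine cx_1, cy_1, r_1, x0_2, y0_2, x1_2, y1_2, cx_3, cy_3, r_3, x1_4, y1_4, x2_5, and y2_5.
cx_1 = 330, cy_1 = 285, r_1 = 60, x0_2 = 300, y0_2 = 60, x1_2 = 385, y1_2 = 120, cx_3 = 355, cy_3 = 315, r_3 = 25, x1_4 = 95, y1_4 = 220, x2_5 = 260, y2_5 = 85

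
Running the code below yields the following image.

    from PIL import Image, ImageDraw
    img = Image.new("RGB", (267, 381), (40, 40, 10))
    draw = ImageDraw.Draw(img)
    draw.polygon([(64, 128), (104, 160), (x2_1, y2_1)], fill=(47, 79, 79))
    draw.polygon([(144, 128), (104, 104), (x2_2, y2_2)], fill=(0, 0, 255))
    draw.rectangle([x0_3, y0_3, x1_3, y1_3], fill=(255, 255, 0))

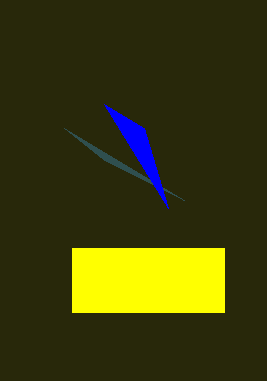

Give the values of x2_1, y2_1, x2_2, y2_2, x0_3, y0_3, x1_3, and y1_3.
x2_1 = 184, y2_1 = 200, x2_2 = 168, y2_2 = 208, x0_3 = 72, y0_3 = 248, x1_3 = 224, y1_3 = 312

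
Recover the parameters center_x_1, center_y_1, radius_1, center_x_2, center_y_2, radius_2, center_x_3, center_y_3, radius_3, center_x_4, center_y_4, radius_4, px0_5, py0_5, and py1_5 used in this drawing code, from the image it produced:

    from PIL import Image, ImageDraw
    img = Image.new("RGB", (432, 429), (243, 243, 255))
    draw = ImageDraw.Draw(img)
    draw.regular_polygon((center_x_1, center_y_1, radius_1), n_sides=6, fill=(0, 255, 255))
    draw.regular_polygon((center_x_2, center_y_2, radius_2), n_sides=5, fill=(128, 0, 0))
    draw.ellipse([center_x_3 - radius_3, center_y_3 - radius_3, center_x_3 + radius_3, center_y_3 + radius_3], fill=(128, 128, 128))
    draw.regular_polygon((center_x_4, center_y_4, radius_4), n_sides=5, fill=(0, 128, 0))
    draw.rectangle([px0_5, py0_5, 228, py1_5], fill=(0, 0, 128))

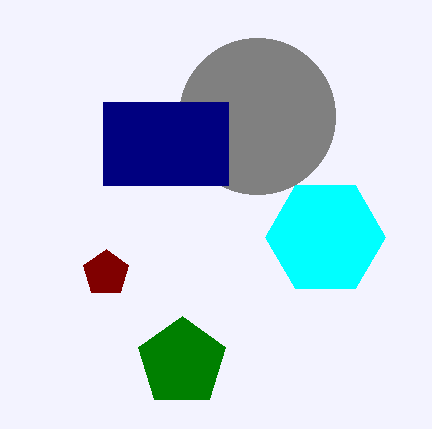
center_x_1 = 325; center_y_1 = 237; radius_1 = 60; center_x_2 = 106; center_y_2 = 273; radius_2 = 24; center_x_3 = 257; center_y_3 = 116; radius_3 = 78; center_x_4 = 182; center_y_4 = 362; radius_4 = 46; px0_5 = 103; py0_5 = 102; py1_5 = 185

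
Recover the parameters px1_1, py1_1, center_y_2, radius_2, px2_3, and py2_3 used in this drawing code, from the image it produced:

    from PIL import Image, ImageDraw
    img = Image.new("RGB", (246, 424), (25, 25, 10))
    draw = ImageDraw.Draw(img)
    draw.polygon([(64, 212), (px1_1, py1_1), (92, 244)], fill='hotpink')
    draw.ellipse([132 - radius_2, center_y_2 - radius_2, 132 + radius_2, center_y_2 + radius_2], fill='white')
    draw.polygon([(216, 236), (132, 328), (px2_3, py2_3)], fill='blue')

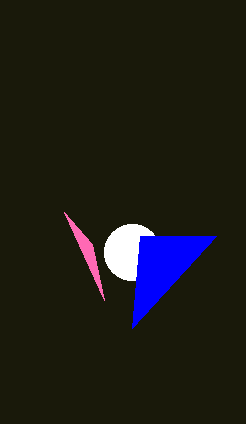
px1_1 = 104
py1_1 = 300
center_y_2 = 252
radius_2 = 28
px2_3 = 140
py2_3 = 236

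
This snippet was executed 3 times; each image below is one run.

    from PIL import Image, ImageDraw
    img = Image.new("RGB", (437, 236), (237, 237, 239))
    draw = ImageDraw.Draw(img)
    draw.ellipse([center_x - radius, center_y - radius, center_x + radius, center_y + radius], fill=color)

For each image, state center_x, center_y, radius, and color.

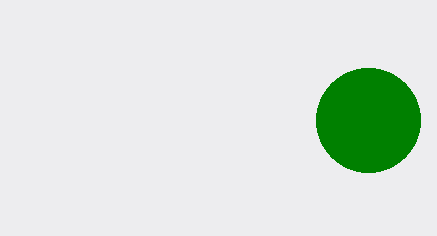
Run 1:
center_x = 368; center_y = 120; radius = 52; color = 'green'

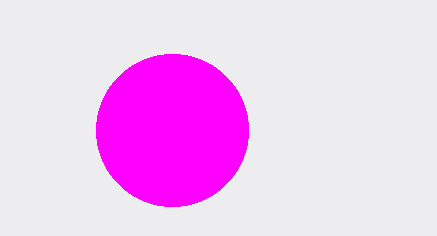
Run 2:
center_x = 172; center_y = 130; radius = 76; color = 'magenta'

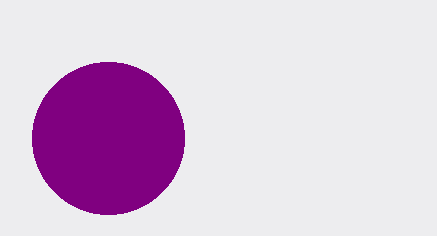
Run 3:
center_x = 108
center_y = 138
radius = 76
color = 'purple'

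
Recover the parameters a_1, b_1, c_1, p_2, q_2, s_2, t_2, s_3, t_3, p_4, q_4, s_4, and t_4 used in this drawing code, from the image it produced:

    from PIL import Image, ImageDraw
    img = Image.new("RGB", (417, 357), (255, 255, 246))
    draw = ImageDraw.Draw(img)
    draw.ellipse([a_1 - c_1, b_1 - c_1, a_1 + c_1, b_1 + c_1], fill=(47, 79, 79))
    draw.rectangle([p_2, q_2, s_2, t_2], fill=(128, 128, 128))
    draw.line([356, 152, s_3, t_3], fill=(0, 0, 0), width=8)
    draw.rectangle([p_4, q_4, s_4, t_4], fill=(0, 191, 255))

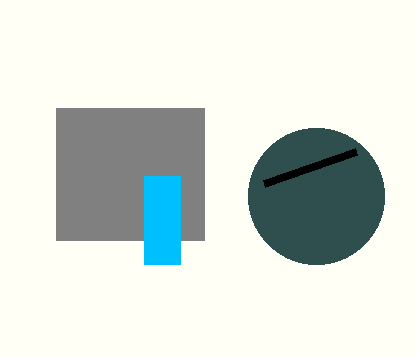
a_1 = 316; b_1 = 196; c_1 = 68; p_2 = 56; q_2 = 108; s_2 = 204; t_2 = 240; s_3 = 264; t_3 = 184; p_4 = 144; q_4 = 176; s_4 = 180; t_4 = 264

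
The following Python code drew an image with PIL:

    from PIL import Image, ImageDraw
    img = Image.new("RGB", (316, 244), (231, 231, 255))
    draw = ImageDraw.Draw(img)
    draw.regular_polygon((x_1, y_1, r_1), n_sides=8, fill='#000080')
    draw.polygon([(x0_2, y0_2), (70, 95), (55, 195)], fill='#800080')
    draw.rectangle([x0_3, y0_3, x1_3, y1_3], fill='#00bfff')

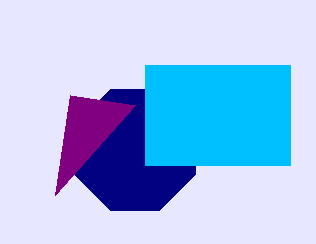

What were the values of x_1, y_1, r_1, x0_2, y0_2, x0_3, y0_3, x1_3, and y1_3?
x_1 = 135; y_1 = 150; r_1 = 65; x0_2 = 135; y0_2 = 105; x0_3 = 145; y0_3 = 65; x1_3 = 290; y1_3 = 165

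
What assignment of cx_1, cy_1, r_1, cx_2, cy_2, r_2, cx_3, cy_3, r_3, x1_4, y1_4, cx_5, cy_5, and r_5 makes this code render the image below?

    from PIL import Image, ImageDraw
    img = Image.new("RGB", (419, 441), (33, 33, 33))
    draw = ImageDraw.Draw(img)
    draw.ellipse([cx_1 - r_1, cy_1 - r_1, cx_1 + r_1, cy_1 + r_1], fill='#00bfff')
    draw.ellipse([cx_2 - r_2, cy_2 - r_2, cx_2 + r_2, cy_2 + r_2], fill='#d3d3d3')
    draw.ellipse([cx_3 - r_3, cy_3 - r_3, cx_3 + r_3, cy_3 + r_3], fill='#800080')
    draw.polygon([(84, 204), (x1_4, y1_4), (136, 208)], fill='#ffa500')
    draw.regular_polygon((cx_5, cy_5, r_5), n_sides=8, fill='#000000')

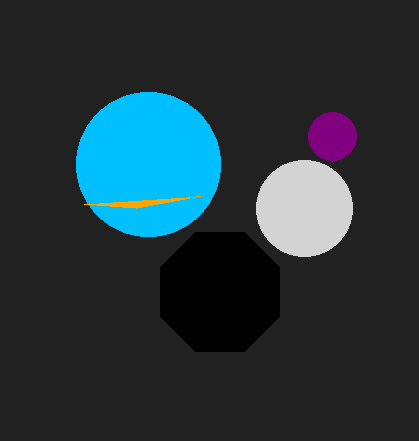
cx_1 = 148, cy_1 = 164, r_1 = 72, cx_2 = 304, cy_2 = 208, r_2 = 48, cx_3 = 332, cy_3 = 136, r_3 = 24, x1_4 = 200, y1_4 = 196, cx_5 = 220, cy_5 = 292, r_5 = 64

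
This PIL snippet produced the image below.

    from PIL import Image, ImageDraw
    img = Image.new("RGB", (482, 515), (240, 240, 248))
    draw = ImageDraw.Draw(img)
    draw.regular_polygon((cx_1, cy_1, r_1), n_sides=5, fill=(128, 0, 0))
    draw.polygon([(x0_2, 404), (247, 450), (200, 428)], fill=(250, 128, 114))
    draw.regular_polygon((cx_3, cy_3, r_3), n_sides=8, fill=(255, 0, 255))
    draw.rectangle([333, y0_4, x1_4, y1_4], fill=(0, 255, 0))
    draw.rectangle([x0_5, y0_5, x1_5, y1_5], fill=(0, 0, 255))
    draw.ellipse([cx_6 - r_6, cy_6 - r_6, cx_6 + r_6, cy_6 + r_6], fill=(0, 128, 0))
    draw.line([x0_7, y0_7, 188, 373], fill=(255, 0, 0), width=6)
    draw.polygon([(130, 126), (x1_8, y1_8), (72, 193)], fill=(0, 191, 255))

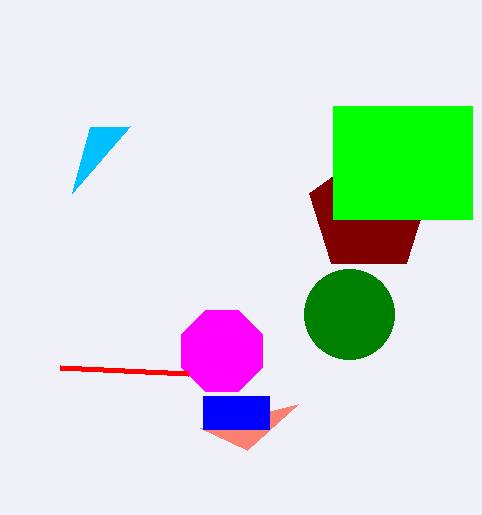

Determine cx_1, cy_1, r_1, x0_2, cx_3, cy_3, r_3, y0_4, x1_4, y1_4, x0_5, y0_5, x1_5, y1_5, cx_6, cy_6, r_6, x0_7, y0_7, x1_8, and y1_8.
cx_1 = 369, cy_1 = 213, r_1 = 63, x0_2 = 298, cx_3 = 222, cy_3 = 351, r_3 = 44, y0_4 = 106, x1_4 = 472, y1_4 = 219, x0_5 = 203, y0_5 = 396, x1_5 = 269, y1_5 = 429, cx_6 = 349, cy_6 = 314, r_6 = 45, x0_7 = 60, y0_7 = 367, x1_8 = 90, y1_8 = 127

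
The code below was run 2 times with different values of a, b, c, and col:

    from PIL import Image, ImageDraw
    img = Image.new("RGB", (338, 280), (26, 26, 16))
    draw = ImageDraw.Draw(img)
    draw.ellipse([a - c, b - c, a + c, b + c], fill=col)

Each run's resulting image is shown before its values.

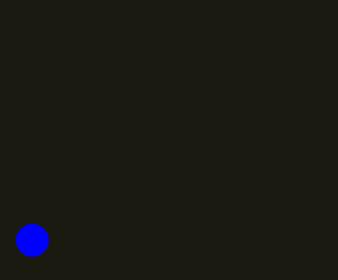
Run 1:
a = 32, b = 240, c = 16, col = 'blue'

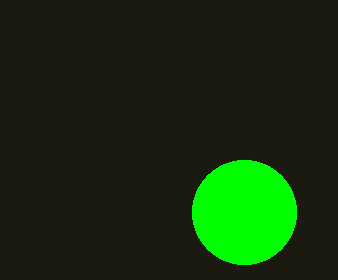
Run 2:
a = 244, b = 212, c = 52, col = 'lime'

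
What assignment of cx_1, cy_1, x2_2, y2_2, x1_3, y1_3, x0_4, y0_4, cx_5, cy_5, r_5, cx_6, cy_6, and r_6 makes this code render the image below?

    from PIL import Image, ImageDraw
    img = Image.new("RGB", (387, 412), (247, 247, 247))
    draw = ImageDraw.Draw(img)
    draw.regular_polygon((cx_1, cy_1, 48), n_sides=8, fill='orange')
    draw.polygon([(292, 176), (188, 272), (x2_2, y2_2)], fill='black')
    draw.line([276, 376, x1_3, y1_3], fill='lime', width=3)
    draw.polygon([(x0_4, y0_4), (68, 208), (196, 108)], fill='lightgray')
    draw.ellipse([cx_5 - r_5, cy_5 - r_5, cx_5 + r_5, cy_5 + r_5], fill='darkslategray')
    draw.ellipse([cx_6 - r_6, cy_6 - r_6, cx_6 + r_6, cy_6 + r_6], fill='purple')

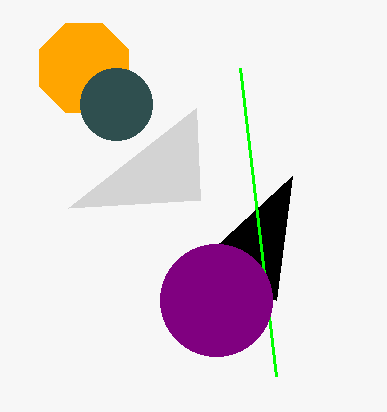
cx_1 = 84
cy_1 = 68
x2_2 = 276
y2_2 = 300
x1_3 = 240
y1_3 = 68
x0_4 = 200
y0_4 = 200
cx_5 = 116
cy_5 = 104
r_5 = 36
cx_6 = 216
cy_6 = 300
r_6 = 56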